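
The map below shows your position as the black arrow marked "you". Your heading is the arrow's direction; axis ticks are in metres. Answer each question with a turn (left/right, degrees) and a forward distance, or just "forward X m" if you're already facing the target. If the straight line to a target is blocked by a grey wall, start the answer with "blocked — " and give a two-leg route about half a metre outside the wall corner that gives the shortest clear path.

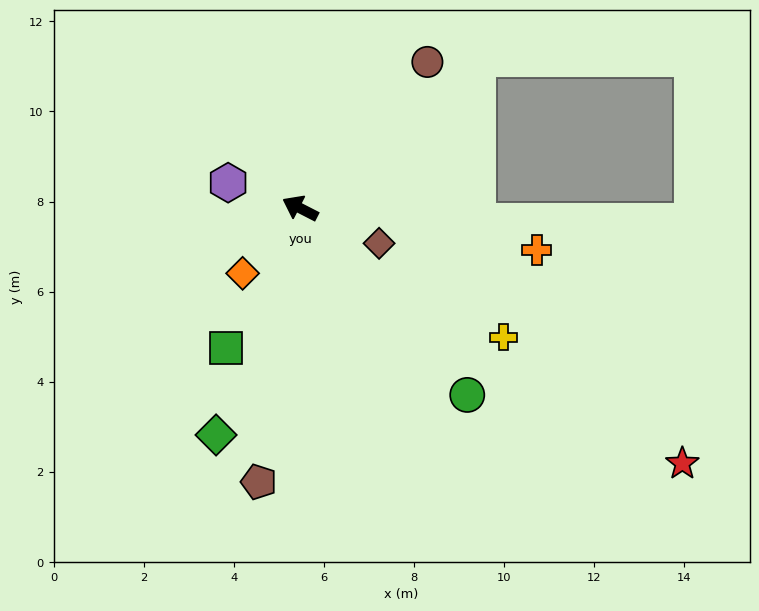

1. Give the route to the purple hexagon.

turn left 8°, forward 1.7 m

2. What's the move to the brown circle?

turn right 104°, forward 4.3 m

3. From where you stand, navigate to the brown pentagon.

turn left 109°, forward 6.1 m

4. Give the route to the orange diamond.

turn left 76°, forward 1.9 m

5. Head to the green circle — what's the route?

turn left 159°, forward 5.6 m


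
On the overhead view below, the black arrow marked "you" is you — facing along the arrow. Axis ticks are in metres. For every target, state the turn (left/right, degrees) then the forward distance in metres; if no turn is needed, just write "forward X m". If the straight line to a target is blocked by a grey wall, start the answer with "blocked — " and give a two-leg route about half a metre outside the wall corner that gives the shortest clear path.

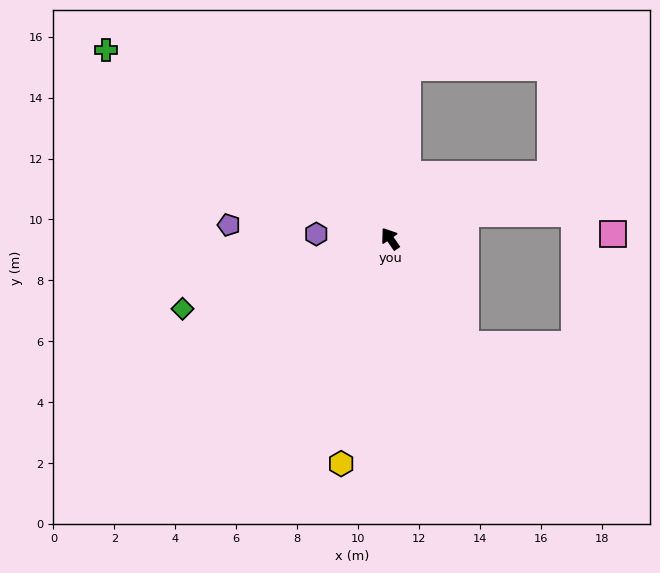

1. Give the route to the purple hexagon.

turn left 52°, forward 2.4 m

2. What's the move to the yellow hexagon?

turn left 133°, forward 7.6 m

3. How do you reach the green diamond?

turn left 74°, forward 7.2 m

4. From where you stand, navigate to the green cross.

turn left 22°, forward 11.2 m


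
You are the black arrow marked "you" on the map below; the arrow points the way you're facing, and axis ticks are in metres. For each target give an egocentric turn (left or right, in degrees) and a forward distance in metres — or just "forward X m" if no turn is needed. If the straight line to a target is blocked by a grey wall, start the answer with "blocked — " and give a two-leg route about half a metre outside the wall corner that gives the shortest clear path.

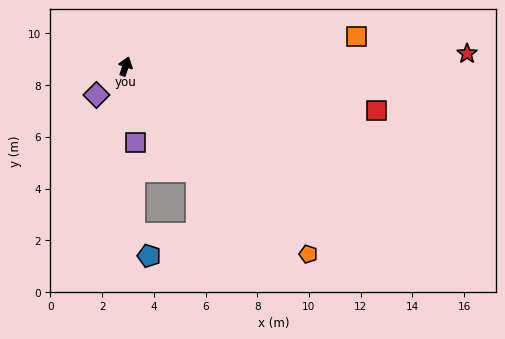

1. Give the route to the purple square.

turn right 154°, forward 3.0 m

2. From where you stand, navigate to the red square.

turn right 82°, forward 9.9 m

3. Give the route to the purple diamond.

turn left 153°, forward 1.6 m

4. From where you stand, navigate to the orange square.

turn right 64°, forward 9.0 m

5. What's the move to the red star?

turn right 69°, forward 13.2 m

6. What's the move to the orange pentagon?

turn right 117°, forward 10.1 m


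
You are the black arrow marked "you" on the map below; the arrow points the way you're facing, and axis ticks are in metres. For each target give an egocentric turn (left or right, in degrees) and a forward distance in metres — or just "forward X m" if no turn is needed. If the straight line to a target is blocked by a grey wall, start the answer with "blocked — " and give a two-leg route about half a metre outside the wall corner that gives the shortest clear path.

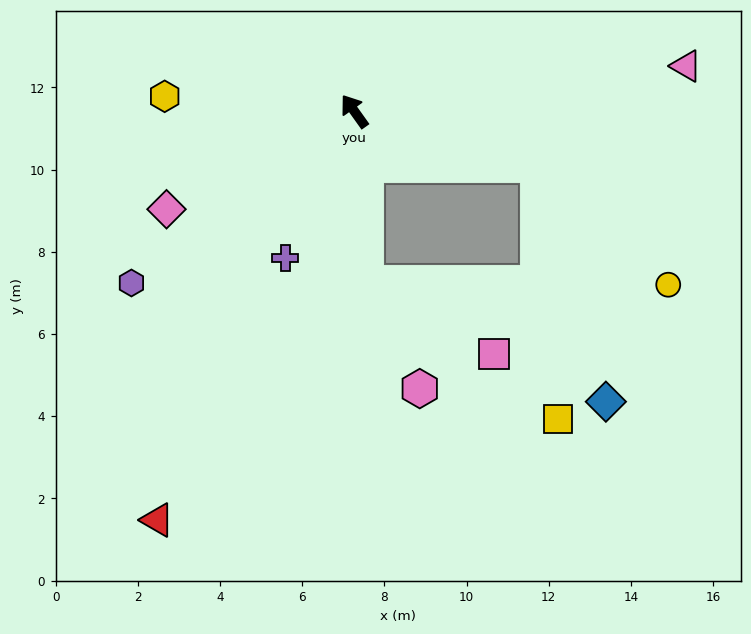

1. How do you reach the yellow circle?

blocked — turn right 142°, forward 4.6 m, then turn right 26°, forward 4.3 m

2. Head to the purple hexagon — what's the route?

turn left 92°, forward 6.8 m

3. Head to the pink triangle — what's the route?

turn right 118°, forward 8.1 m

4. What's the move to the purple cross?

turn left 119°, forward 3.9 m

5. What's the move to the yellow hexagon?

turn left 50°, forward 4.6 m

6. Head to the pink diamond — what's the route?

turn left 82°, forward 5.2 m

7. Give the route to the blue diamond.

blocked — turn right 142°, forward 4.6 m, then turn right 57°, forward 6.0 m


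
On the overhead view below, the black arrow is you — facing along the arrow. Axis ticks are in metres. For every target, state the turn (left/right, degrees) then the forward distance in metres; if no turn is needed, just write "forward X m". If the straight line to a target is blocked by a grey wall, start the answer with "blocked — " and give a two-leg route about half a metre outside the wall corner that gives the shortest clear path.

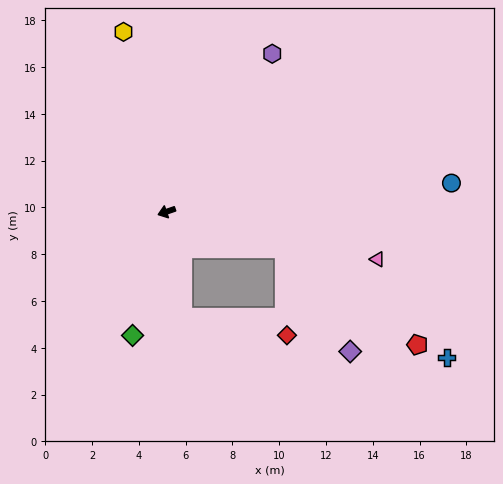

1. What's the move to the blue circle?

turn left 167°, forward 12.2 m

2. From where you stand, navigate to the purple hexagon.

turn right 143°, forward 8.1 m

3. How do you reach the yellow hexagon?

turn right 96°, forward 7.9 m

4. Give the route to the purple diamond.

blocked — turn left 144°, forward 5.3 m, then turn right 40°, forward 5.2 m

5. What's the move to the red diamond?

blocked — turn left 144°, forward 5.3 m, then turn right 71°, forward 3.7 m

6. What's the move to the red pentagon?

blocked — turn left 144°, forward 5.3 m, then turn right 19°, forward 7.0 m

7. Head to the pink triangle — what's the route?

turn left 148°, forward 9.2 m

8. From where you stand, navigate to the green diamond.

turn left 56°, forward 5.5 m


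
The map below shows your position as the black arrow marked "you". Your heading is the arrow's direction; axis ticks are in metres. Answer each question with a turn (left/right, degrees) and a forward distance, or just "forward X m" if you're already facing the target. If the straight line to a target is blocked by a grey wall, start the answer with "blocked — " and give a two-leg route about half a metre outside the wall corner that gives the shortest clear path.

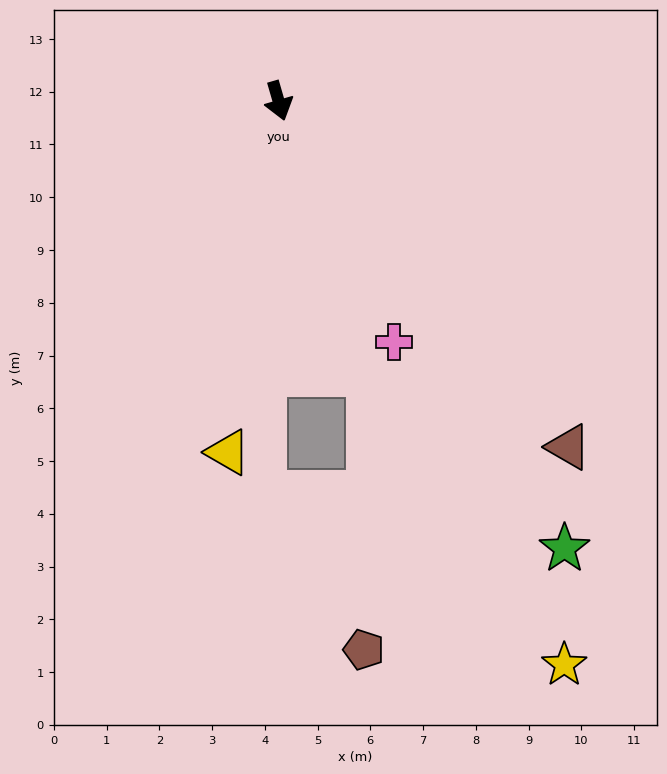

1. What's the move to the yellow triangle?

turn right 24°, forward 6.7 m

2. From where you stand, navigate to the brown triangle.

turn left 24°, forward 8.6 m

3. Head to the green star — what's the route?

turn left 16°, forward 10.1 m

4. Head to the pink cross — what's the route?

turn left 9°, forward 5.1 m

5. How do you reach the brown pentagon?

blocked — turn left 2°, forward 5.5 m, then turn right 19°, forward 5.2 m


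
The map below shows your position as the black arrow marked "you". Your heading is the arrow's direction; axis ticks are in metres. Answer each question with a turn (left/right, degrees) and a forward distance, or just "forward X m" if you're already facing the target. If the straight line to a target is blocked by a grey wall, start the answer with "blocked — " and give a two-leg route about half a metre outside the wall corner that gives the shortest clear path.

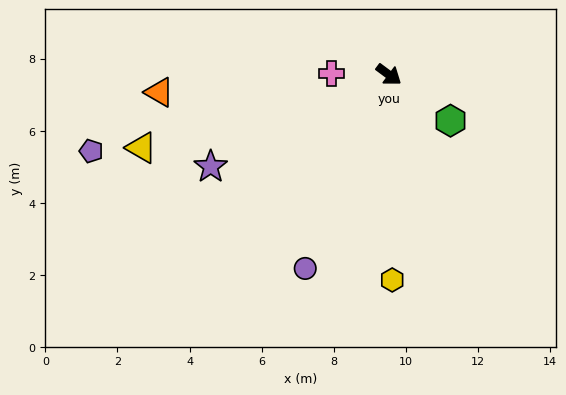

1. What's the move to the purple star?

turn right 116°, forward 5.6 m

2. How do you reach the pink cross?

turn right 145°, forward 1.6 m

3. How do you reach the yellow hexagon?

turn right 52°, forward 5.7 m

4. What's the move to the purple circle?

turn right 77°, forward 5.9 m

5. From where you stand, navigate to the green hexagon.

forward 2.1 m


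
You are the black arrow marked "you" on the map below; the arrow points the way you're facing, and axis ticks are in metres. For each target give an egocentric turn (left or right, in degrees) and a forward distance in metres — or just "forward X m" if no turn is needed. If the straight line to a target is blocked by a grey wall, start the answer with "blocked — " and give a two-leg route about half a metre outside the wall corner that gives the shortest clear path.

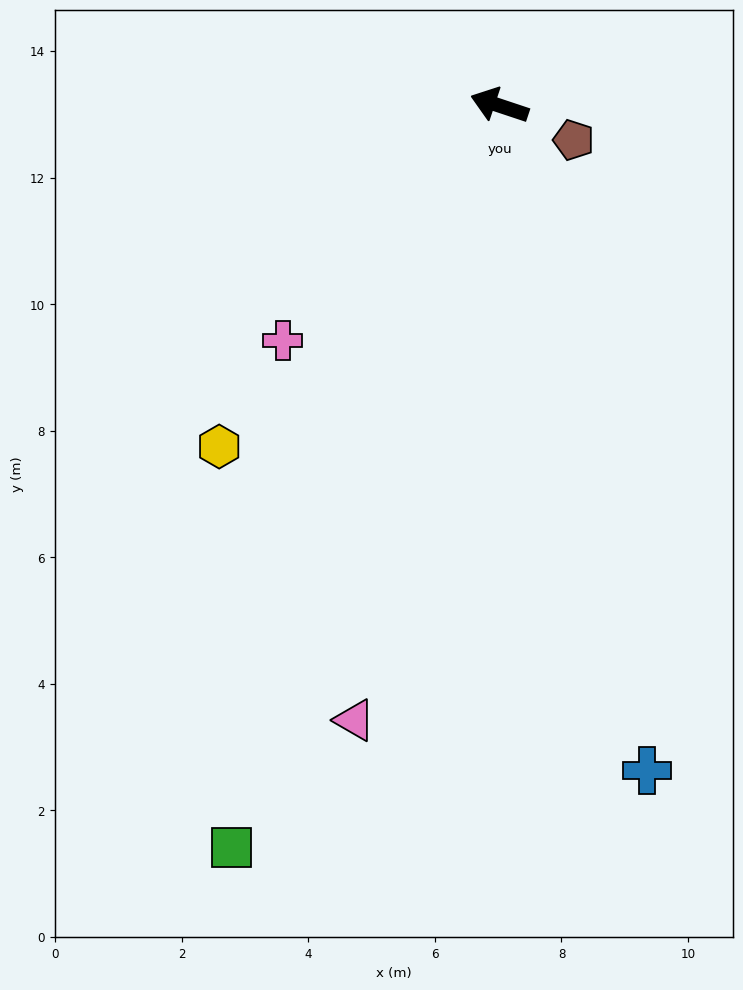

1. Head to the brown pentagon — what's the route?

turn left 174°, forward 1.3 m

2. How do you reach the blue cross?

turn left 121°, forward 10.8 m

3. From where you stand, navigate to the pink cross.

turn left 66°, forward 5.1 m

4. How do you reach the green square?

turn left 89°, forward 12.5 m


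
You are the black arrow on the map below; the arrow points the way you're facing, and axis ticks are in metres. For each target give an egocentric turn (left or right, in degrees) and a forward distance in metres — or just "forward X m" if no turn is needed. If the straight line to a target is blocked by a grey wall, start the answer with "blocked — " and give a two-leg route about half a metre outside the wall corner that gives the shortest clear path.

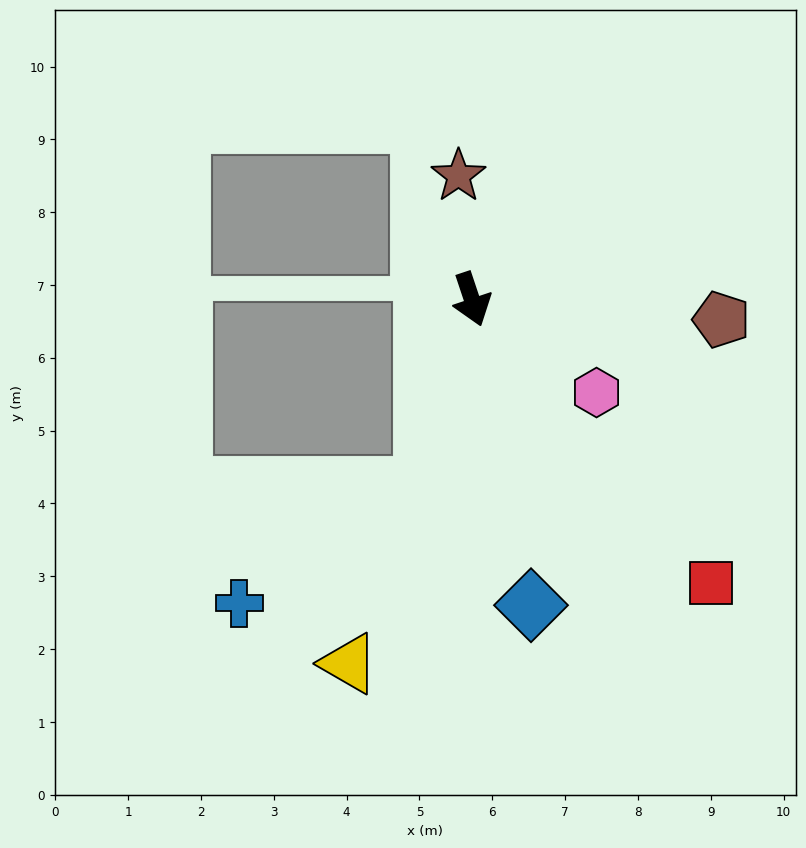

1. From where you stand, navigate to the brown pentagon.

turn left 67°, forward 3.4 m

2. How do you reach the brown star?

turn left 168°, forward 1.7 m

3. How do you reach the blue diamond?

turn right 8°, forward 4.3 m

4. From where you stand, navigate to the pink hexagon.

turn left 35°, forward 2.1 m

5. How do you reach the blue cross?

blocked — turn right 33°, forward 2.7 m, then turn right 44°, forward 3.0 m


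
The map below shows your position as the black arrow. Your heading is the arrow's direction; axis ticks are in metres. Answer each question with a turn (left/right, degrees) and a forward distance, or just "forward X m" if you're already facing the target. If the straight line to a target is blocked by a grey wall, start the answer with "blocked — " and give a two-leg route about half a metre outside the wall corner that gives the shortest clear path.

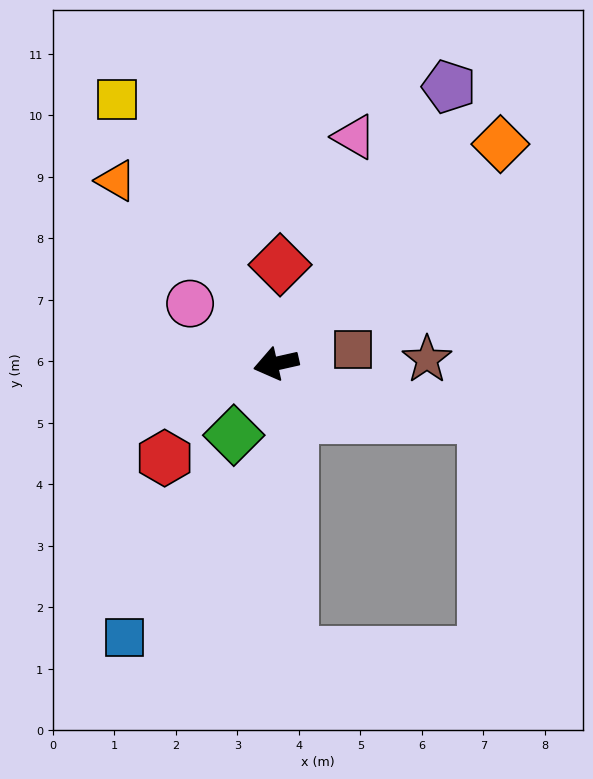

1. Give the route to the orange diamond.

turn right 148°, forward 5.1 m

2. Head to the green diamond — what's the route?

turn left 47°, forward 1.4 m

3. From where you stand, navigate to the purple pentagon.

turn right 135°, forward 5.3 m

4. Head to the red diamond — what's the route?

turn right 105°, forward 1.6 m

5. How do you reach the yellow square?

turn right 72°, forward 5.0 m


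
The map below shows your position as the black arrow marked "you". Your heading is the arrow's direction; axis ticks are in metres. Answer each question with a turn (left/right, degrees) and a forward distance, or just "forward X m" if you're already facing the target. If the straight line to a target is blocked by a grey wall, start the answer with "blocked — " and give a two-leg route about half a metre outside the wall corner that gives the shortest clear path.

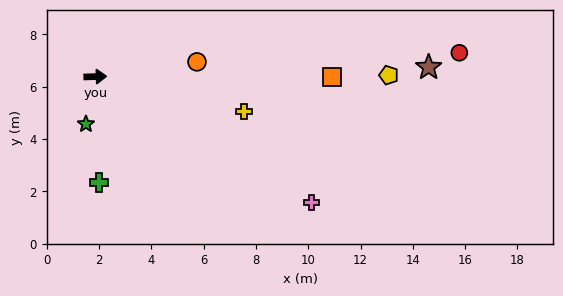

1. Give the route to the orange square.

forward 9.0 m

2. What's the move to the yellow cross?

turn right 15°, forward 5.8 m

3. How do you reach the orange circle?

turn left 7°, forward 3.9 m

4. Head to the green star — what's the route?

turn right 103°, forward 1.8 m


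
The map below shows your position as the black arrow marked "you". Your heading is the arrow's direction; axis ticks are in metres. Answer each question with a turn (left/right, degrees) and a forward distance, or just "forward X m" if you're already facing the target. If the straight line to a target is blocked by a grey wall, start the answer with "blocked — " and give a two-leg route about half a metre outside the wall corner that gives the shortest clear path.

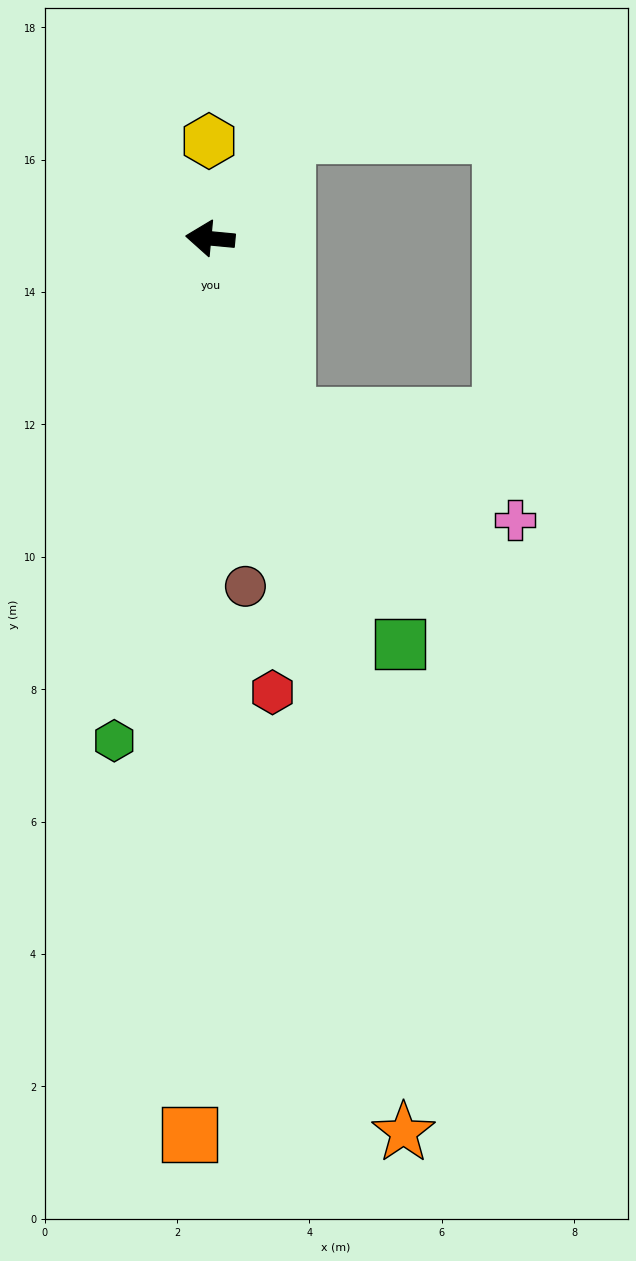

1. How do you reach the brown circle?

turn left 101°, forward 5.3 m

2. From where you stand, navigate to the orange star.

turn left 108°, forward 13.8 m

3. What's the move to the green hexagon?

turn left 85°, forward 7.7 m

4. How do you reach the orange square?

turn left 94°, forward 13.5 m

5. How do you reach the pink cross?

blocked — turn left 119°, forward 2.9 m, then turn left 42°, forward 3.8 m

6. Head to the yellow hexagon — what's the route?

turn right 84°, forward 1.5 m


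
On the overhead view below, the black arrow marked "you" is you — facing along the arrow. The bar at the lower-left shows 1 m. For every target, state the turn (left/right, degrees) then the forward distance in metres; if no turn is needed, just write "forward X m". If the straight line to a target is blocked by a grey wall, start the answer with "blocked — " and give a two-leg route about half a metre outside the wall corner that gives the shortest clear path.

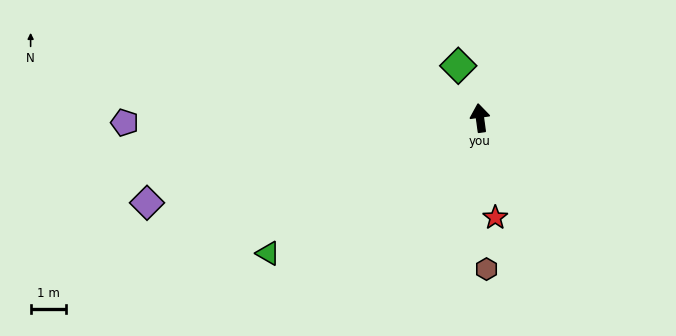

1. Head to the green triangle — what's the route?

turn left 115°, forward 7.2 m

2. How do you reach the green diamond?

turn left 15°, forward 1.6 m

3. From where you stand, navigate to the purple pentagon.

turn left 83°, forward 10.1 m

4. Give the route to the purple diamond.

turn left 97°, forward 9.8 m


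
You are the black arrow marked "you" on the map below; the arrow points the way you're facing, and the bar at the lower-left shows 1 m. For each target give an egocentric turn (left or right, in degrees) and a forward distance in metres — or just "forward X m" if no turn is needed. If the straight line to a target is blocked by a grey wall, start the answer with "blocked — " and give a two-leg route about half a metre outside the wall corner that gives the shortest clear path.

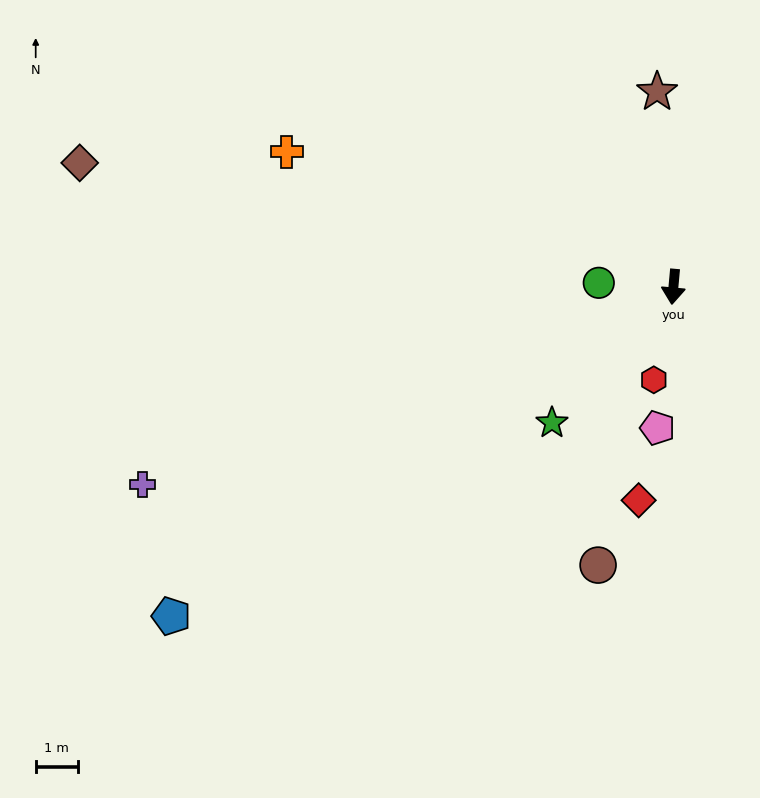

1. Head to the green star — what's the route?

turn right 37°, forward 4.3 m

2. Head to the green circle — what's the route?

turn right 88°, forward 1.8 m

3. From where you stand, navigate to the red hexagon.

turn right 7°, forward 2.2 m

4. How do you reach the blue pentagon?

turn right 52°, forward 14.2 m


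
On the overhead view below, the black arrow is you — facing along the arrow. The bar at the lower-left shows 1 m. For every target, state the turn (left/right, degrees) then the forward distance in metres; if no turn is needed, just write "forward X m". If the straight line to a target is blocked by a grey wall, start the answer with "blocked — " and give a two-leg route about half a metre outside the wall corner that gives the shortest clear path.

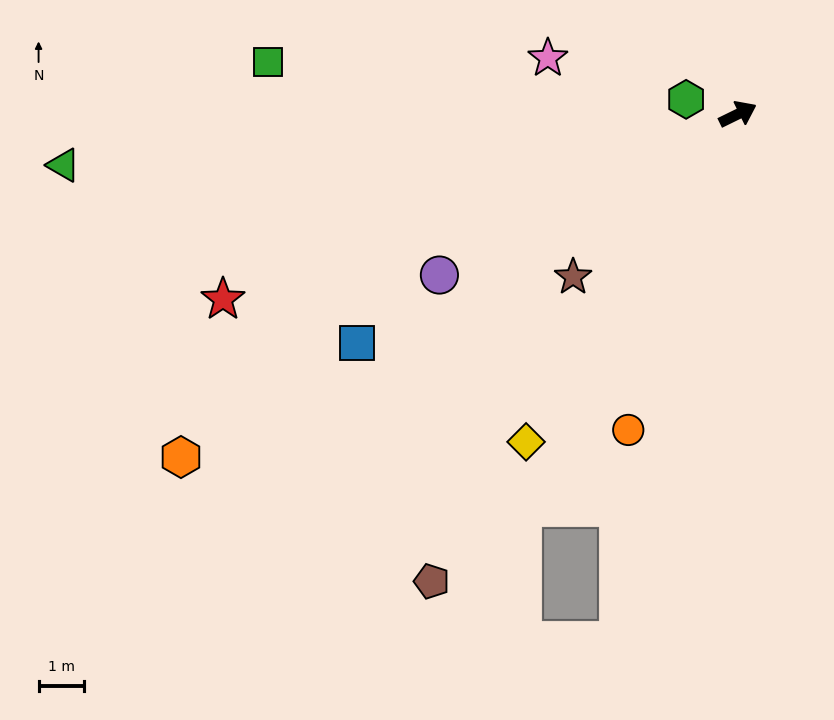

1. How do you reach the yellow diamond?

turn right 149°, forward 8.6 m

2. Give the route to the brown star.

turn right 161°, forward 5.1 m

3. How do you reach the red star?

turn left 174°, forward 12.0 m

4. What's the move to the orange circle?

turn right 135°, forward 7.3 m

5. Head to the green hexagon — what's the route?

turn left 138°, forward 1.2 m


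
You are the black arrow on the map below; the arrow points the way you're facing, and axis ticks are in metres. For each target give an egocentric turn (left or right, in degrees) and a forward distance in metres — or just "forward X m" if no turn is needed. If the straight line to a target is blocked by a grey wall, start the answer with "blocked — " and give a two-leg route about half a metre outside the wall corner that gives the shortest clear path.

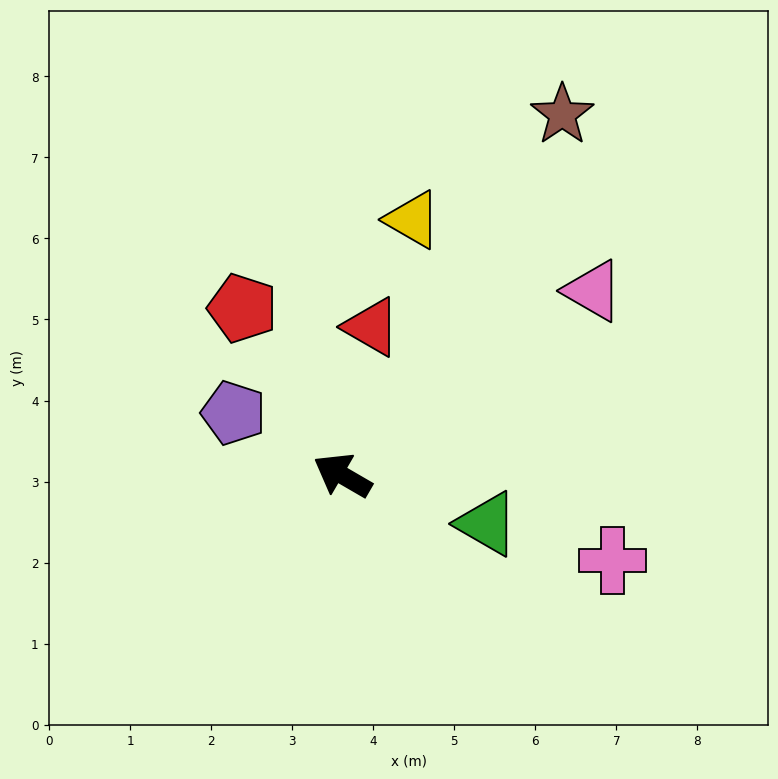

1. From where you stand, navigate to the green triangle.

turn right 168°, forward 1.9 m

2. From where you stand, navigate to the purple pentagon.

forward 1.5 m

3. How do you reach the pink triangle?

turn right 114°, forward 3.8 m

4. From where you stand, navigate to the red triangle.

turn right 71°, forward 1.9 m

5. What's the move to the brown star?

turn right 91°, forward 5.2 m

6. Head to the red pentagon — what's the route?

turn right 29°, forward 2.4 m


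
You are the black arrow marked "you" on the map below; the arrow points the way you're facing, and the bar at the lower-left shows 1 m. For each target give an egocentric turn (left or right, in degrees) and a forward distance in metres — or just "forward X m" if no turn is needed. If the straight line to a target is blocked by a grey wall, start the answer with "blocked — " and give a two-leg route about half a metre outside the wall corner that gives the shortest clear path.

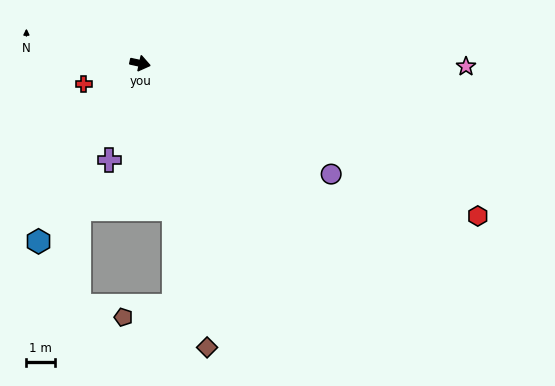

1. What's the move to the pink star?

turn left 12°, forward 11.6 m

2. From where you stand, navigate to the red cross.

turn right 148°, forward 2.1 m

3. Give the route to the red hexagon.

turn right 12°, forward 13.2 m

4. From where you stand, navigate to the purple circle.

turn right 18°, forward 7.8 m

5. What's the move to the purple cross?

turn right 95°, forward 3.6 m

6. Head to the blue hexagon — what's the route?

turn right 107°, forward 7.3 m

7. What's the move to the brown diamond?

turn right 64°, forward 10.4 m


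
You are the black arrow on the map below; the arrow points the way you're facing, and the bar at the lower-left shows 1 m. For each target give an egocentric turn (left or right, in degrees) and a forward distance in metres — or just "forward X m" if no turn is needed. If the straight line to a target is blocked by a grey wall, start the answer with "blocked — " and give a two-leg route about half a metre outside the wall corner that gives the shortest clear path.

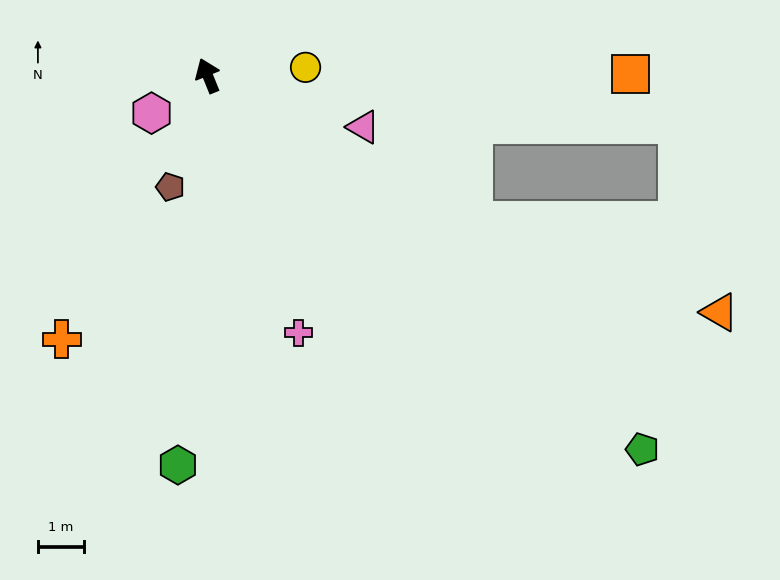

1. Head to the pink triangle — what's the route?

turn right 130°, forward 3.6 m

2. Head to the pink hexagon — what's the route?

turn left 102°, forward 1.5 m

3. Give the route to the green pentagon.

turn right 153°, forward 12.6 m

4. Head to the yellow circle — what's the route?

turn right 107°, forward 2.2 m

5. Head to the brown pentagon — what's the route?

turn left 139°, forward 2.6 m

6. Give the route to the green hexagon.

turn left 154°, forward 8.6 m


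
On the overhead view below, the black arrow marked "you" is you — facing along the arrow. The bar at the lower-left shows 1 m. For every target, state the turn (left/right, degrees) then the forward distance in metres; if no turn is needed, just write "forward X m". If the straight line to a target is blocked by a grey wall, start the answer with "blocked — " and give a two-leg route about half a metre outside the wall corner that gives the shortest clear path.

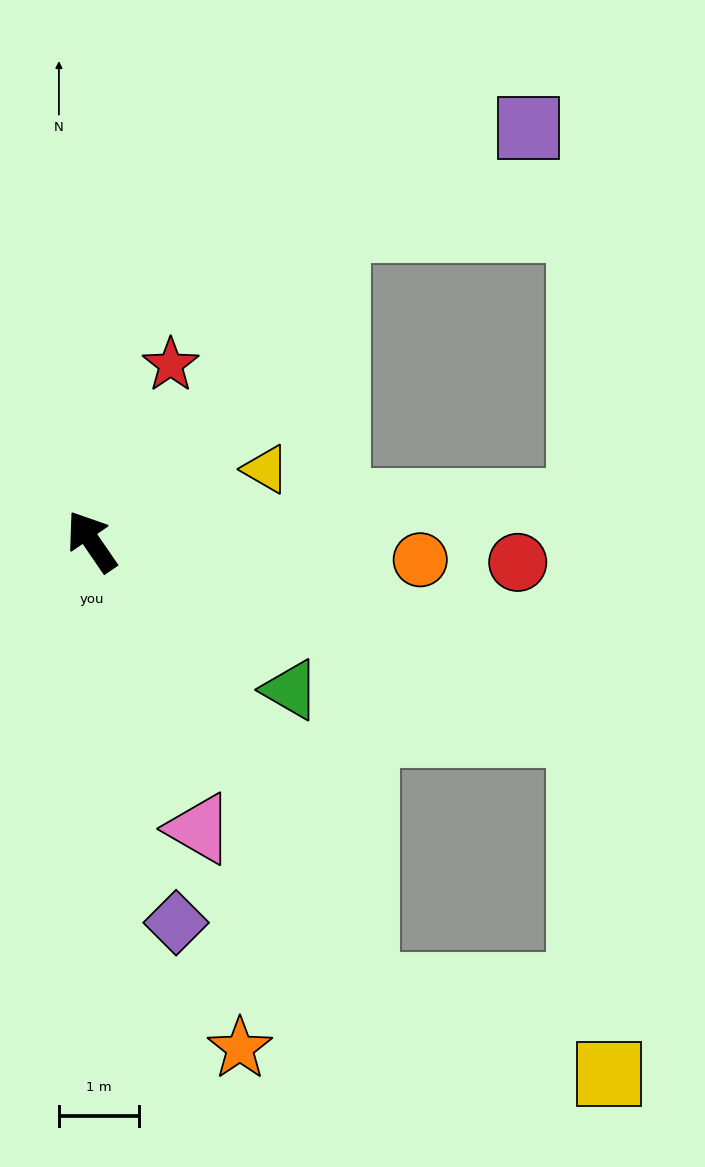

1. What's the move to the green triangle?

turn right 161°, forward 3.1 m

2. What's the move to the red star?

turn right 59°, forward 2.4 m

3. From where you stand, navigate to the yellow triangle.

turn right 102°, forward 2.3 m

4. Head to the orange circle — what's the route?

turn right 128°, forward 4.1 m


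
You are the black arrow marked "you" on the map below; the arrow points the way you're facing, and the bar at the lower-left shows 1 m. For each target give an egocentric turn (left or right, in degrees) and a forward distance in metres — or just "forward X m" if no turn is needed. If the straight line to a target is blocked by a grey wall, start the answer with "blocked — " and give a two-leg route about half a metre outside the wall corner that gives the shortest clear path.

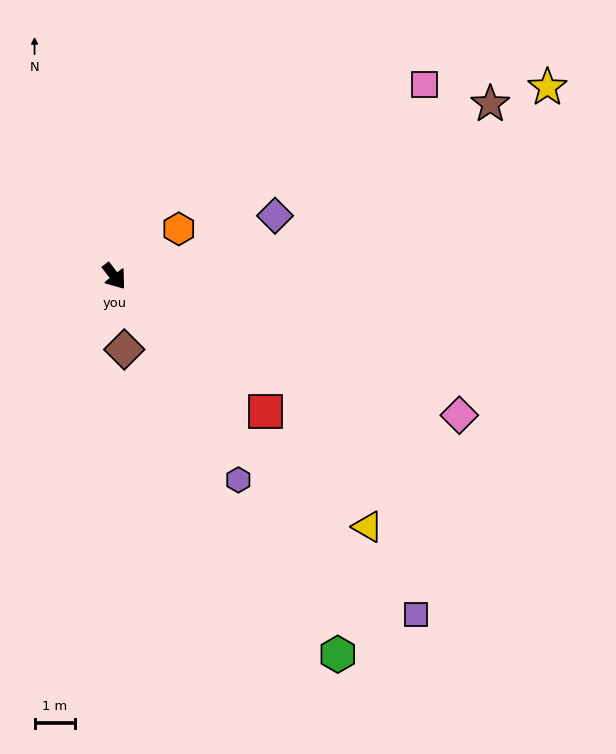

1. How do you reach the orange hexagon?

turn left 89°, forward 2.0 m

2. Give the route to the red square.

turn left 11°, forward 5.0 m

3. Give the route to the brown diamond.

turn right 30°, forward 1.8 m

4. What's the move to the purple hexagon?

turn right 6°, forward 5.9 m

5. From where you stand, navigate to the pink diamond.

turn left 30°, forward 9.2 m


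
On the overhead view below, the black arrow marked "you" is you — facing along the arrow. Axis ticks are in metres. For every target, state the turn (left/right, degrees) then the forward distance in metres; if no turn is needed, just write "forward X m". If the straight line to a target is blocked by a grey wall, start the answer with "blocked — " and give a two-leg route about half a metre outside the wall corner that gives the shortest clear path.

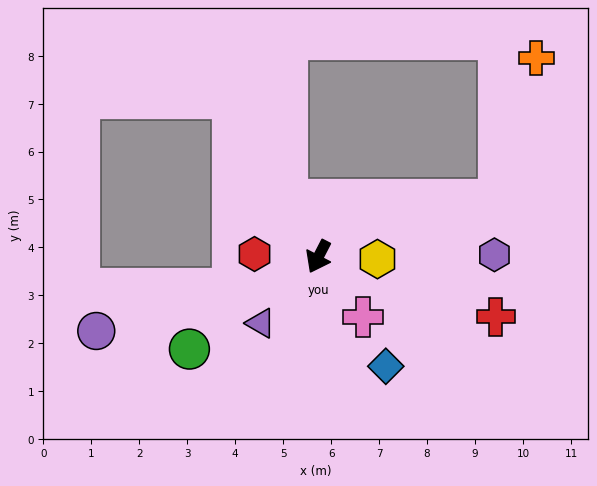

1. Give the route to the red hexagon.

turn right 65°, forward 1.3 m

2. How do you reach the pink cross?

turn left 64°, forward 1.6 m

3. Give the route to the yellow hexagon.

turn left 115°, forward 1.2 m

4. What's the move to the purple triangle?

turn right 14°, forward 1.8 m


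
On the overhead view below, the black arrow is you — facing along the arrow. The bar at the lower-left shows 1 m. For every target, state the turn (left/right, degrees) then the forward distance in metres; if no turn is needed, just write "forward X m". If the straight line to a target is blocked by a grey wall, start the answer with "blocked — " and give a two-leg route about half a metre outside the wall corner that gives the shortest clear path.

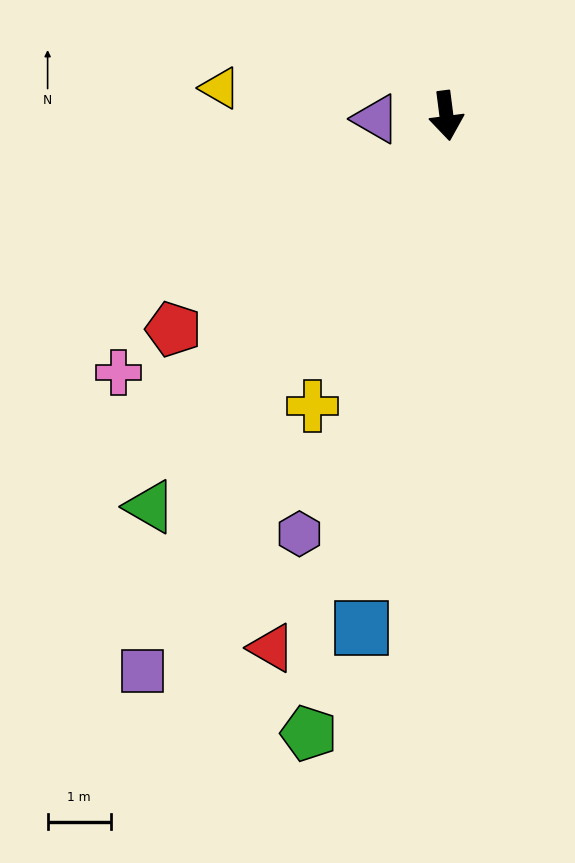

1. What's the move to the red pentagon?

turn right 59°, forward 5.5 m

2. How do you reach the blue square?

turn right 17°, forward 8.2 m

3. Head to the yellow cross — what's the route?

turn right 32°, forward 5.1 m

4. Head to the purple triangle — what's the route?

turn right 95°, forward 1.1 m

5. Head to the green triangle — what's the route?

turn right 44°, forward 7.8 m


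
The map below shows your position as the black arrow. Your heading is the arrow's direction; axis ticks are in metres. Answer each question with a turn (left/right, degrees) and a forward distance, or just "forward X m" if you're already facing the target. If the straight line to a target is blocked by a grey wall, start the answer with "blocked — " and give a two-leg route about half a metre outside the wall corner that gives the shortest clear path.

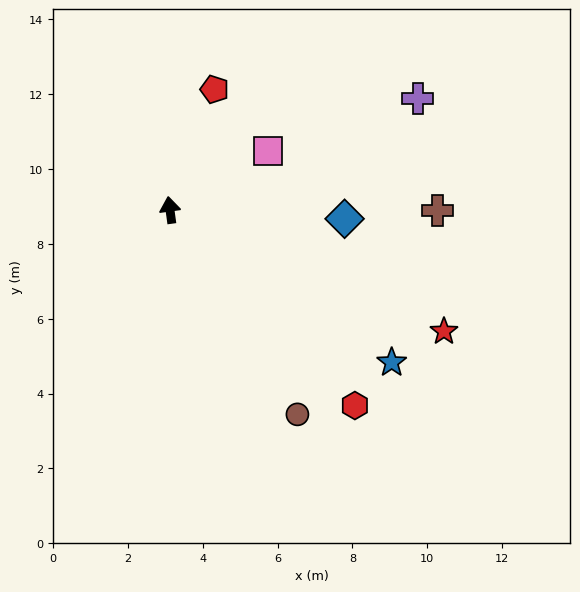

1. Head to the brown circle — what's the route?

turn right 156°, forward 6.4 m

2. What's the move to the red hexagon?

turn right 144°, forward 7.2 m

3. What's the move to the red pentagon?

turn right 28°, forward 3.4 m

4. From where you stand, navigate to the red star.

turn right 122°, forward 8.0 m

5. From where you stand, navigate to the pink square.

turn right 67°, forward 3.1 m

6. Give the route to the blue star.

turn right 132°, forward 7.2 m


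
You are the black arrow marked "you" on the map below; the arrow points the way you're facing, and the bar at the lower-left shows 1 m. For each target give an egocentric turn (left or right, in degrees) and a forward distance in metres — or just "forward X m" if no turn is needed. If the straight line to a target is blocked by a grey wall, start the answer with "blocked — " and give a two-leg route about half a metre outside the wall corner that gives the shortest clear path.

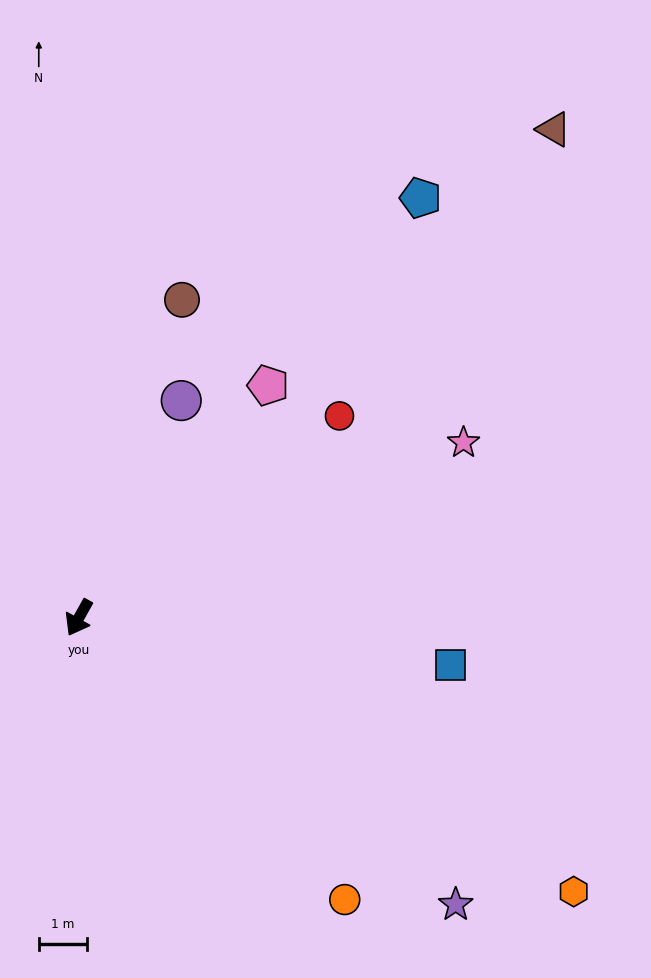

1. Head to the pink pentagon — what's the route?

turn left 170°, forward 6.2 m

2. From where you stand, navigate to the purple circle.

turn right 176°, forward 5.0 m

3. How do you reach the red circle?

turn left 157°, forward 6.8 m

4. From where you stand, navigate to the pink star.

turn left 144°, forward 8.7 m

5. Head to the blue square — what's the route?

turn left 112°, forward 7.7 m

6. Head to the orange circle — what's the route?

turn left 73°, forward 8.0 m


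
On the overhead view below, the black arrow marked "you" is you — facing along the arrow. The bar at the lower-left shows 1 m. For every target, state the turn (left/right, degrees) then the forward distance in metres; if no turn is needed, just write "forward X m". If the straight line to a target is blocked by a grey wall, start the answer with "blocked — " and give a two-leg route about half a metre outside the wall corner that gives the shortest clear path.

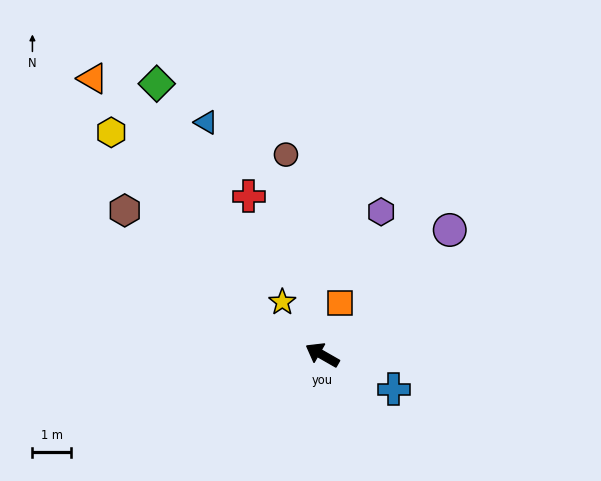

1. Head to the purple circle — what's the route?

turn right 106°, forward 4.6 m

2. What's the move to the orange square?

turn right 79°, forward 1.4 m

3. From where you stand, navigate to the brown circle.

turn right 50°, forward 5.3 m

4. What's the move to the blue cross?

turn right 176°, forward 2.1 m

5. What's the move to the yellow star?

turn right 23°, forward 1.7 m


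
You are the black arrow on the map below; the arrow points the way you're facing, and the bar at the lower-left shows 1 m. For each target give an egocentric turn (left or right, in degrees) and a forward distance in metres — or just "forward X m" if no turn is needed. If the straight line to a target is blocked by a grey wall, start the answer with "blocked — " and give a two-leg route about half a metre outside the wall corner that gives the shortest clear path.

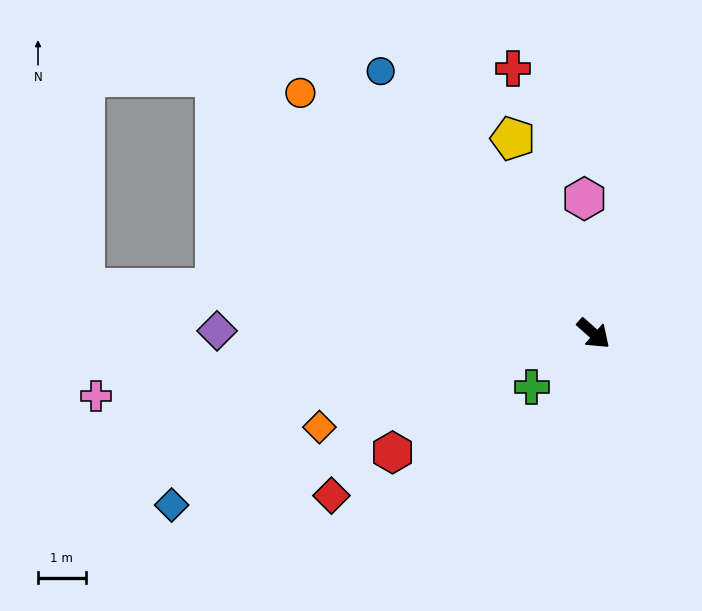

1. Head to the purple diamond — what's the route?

turn right 139°, forward 7.9 m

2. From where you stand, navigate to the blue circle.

turn left 171°, forward 7.1 m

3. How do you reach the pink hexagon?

turn left 135°, forward 2.8 m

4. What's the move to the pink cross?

turn right 131°, forward 10.6 m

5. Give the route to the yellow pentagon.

turn left 154°, forward 4.4 m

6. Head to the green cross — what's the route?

turn right 98°, forward 1.7 m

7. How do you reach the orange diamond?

turn right 120°, forward 6.1 m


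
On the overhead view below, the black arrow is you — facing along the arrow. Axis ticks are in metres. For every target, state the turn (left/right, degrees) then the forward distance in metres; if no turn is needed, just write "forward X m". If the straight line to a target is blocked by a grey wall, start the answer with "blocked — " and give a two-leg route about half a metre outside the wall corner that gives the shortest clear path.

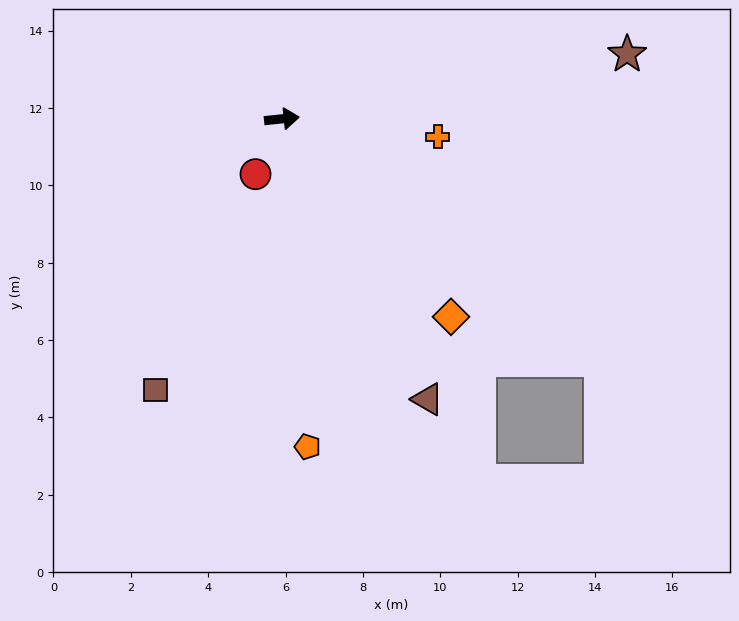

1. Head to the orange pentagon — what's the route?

turn right 91°, forward 8.5 m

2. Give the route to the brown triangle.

turn right 68°, forward 8.2 m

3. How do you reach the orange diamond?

turn right 55°, forward 6.7 m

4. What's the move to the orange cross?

turn right 12°, forward 4.1 m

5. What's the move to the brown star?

turn left 5°, forward 9.1 m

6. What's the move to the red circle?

turn right 121°, forward 1.6 m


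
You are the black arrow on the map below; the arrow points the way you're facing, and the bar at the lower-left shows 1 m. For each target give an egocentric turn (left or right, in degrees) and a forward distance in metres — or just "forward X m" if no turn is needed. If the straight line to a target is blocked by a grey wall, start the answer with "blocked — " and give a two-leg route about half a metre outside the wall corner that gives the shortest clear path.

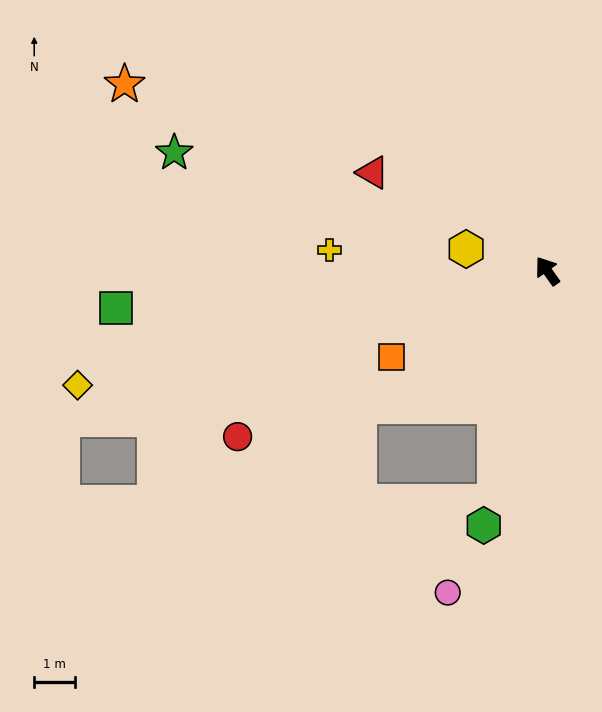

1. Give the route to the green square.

turn left 60°, forward 10.5 m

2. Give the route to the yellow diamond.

turn left 68°, forward 11.7 m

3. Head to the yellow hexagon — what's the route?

turn left 40°, forward 2.0 m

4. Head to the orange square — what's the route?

turn left 84°, forward 4.3 m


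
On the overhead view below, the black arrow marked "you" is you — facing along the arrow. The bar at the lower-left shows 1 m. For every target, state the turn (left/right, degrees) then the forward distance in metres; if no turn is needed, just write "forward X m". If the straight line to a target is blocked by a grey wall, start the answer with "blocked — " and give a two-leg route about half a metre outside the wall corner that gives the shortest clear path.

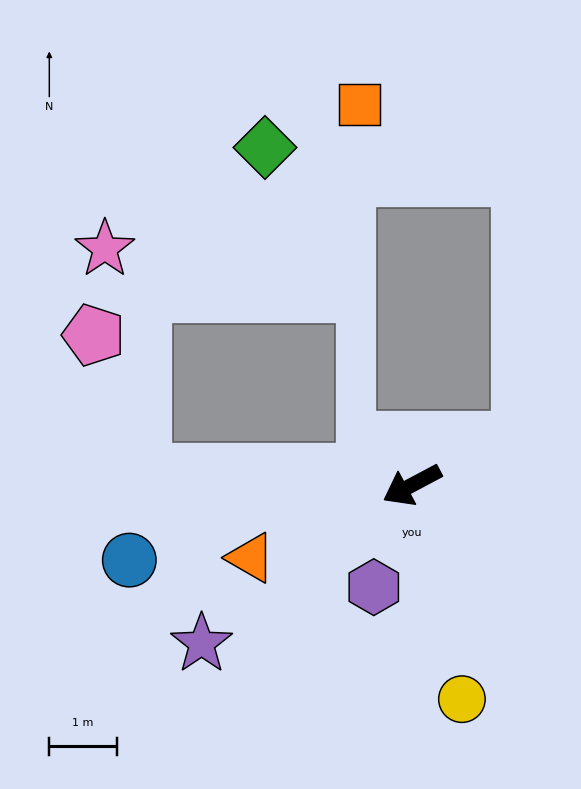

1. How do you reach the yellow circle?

turn left 75°, forward 3.3 m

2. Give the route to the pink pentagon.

blocked — turn right 31°, forward 4.0 m, then turn right 67°, forward 2.2 m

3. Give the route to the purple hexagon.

turn left 42°, forward 1.6 m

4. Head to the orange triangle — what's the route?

turn right 4°, forward 2.6 m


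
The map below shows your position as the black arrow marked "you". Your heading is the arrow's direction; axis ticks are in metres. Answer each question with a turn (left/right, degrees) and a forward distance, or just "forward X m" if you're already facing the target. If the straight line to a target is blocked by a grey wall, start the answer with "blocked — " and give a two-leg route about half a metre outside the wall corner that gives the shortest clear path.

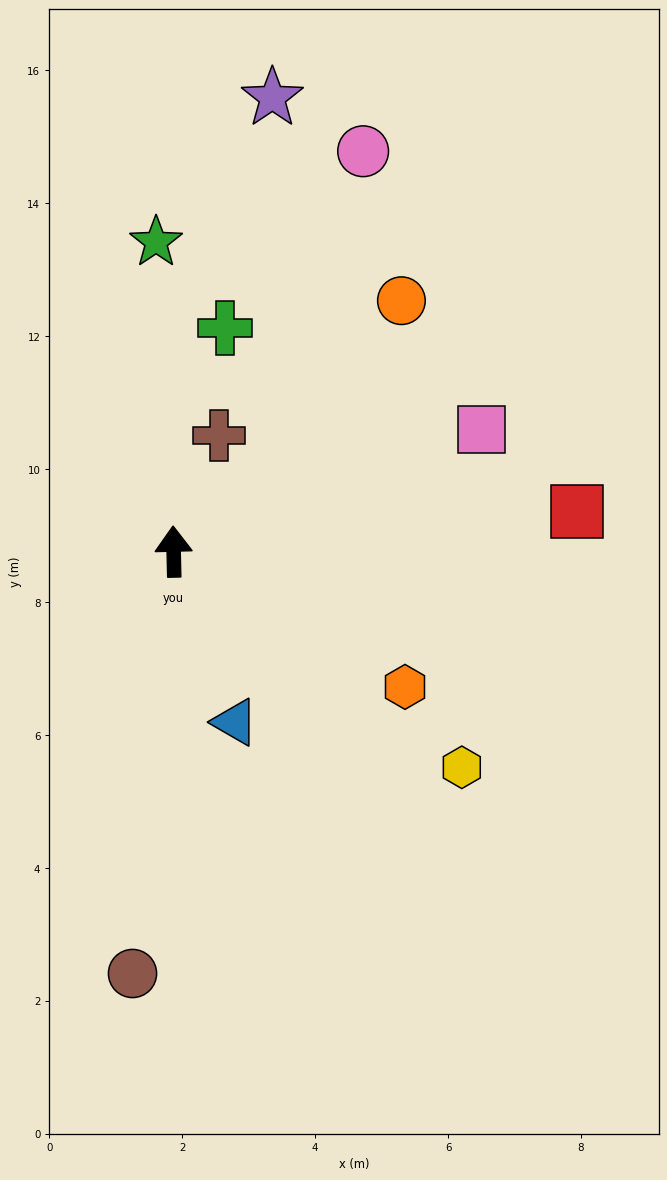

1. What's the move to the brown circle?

turn left 173°, forward 6.4 m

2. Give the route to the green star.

forward 4.7 m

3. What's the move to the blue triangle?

turn right 162°, forward 2.7 m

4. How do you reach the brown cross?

turn right 23°, forward 1.9 m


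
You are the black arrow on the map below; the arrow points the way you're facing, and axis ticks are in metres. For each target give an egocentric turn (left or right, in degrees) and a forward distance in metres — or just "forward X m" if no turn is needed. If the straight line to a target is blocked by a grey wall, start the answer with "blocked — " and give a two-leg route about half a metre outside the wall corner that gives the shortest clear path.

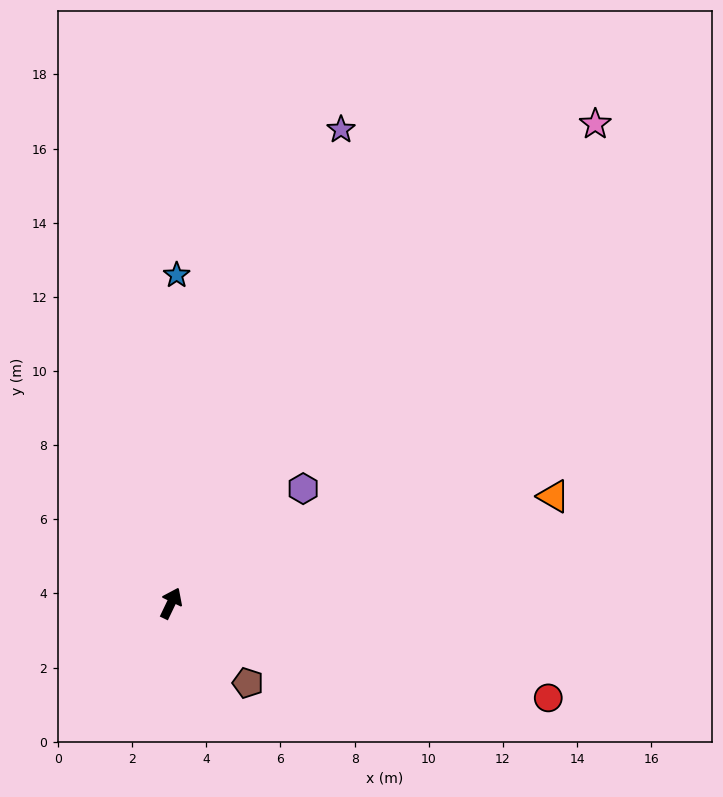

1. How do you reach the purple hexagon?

turn right 23°, forward 4.7 m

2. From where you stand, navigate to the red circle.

turn right 78°, forward 10.5 m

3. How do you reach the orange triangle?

turn right 49°, forward 10.7 m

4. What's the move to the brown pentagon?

turn right 110°, forward 3.0 m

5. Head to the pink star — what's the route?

turn right 16°, forward 17.3 m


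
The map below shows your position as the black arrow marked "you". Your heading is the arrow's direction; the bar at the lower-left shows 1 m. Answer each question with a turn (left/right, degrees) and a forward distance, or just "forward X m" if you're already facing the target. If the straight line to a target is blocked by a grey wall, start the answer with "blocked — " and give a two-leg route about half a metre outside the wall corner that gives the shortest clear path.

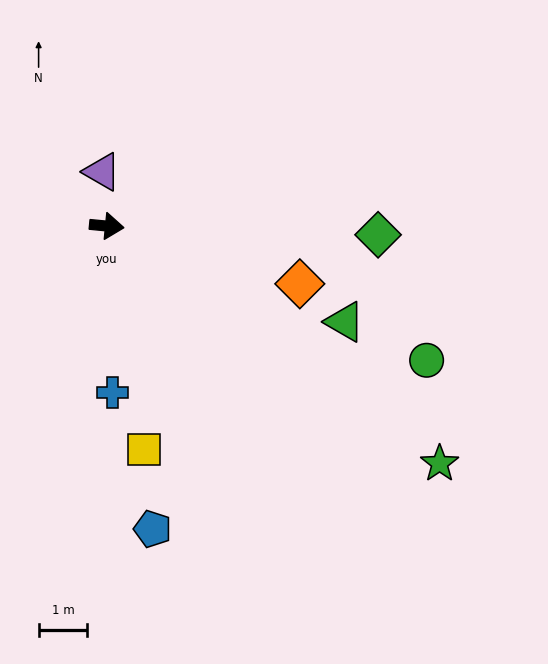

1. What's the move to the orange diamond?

turn right 11°, forward 4.1 m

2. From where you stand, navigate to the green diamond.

turn left 4°, forward 5.6 m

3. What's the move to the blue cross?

turn right 82°, forward 3.4 m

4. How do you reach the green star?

turn right 30°, forward 8.4 m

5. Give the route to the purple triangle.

turn left 101°, forward 1.1 m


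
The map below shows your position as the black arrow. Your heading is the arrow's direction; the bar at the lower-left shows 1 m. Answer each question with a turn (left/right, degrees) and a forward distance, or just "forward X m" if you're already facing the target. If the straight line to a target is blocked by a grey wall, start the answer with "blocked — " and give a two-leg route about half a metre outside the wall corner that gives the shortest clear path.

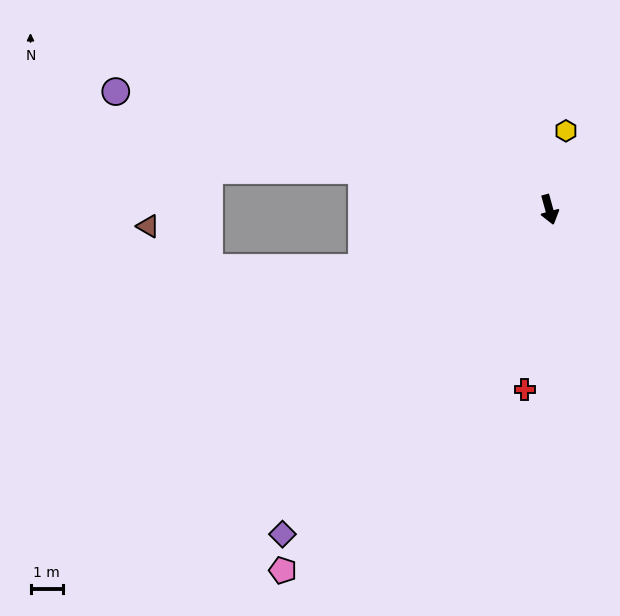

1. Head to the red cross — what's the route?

turn right 23°, forward 5.6 m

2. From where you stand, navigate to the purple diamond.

turn right 55°, forward 13.0 m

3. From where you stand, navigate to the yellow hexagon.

turn left 153°, forward 2.5 m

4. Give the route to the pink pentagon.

turn right 52°, forward 13.9 m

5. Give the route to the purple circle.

turn right 121°, forward 13.9 m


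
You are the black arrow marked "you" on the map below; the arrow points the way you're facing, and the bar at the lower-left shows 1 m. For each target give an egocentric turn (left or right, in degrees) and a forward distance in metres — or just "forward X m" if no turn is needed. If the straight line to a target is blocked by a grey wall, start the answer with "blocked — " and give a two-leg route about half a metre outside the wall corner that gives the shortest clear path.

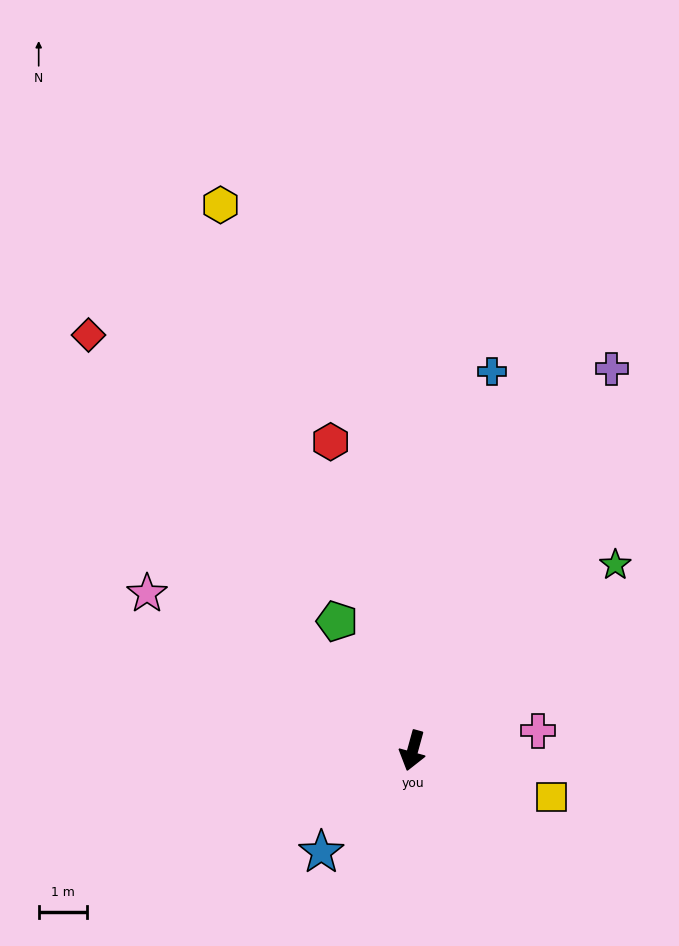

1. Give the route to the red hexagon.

turn right 150°, forward 6.7 m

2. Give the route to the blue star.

turn right 27°, forward 2.8 m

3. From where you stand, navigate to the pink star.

turn right 105°, forward 6.4 m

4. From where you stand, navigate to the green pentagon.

turn right 134°, forward 3.1 m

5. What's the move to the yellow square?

turn left 87°, forward 3.1 m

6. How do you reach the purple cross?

turn left 168°, forward 9.0 m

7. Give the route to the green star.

turn left 148°, forward 5.7 m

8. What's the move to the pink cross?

turn left 114°, forward 2.6 m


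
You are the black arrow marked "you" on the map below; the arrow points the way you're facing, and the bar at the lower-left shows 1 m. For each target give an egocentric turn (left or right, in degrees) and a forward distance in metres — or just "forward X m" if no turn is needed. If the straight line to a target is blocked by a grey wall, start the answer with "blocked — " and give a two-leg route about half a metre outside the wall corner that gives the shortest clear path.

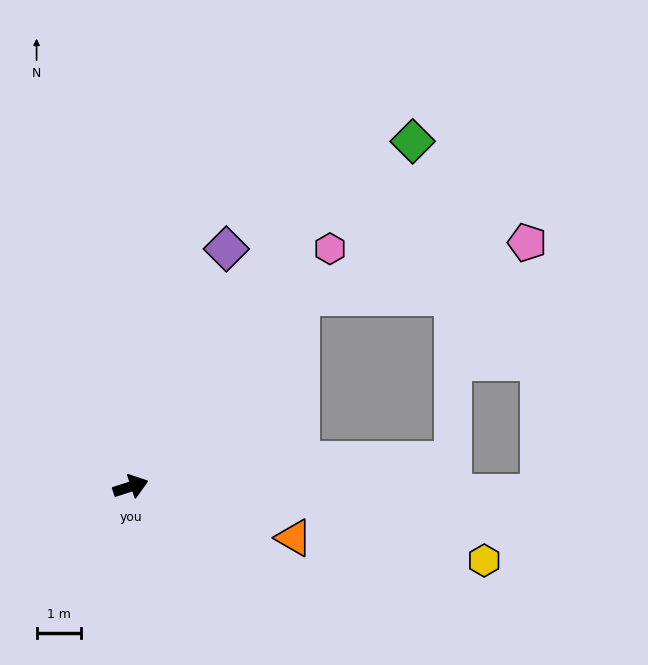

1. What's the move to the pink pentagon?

blocked — turn left 30°, forward 5.7 m, then turn right 34°, forward 5.2 m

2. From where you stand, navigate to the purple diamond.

turn left 50°, forward 5.8 m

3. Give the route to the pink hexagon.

turn left 32°, forward 7.0 m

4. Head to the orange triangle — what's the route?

turn right 35°, forward 3.9 m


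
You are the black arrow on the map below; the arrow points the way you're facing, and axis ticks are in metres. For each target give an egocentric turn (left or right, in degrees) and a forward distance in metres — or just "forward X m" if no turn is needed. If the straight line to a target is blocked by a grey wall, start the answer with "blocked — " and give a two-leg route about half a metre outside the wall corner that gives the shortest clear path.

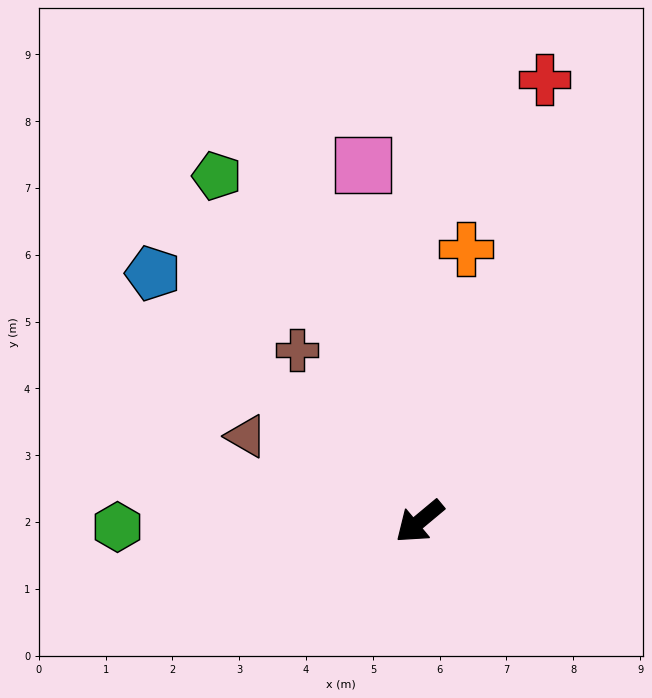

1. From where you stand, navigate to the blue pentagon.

turn right 83°, forward 5.5 m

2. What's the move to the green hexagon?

turn right 39°, forward 4.5 m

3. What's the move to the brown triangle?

turn right 66°, forward 2.9 m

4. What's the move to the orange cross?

turn right 139°, forward 4.1 m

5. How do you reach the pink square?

turn right 121°, forward 5.4 m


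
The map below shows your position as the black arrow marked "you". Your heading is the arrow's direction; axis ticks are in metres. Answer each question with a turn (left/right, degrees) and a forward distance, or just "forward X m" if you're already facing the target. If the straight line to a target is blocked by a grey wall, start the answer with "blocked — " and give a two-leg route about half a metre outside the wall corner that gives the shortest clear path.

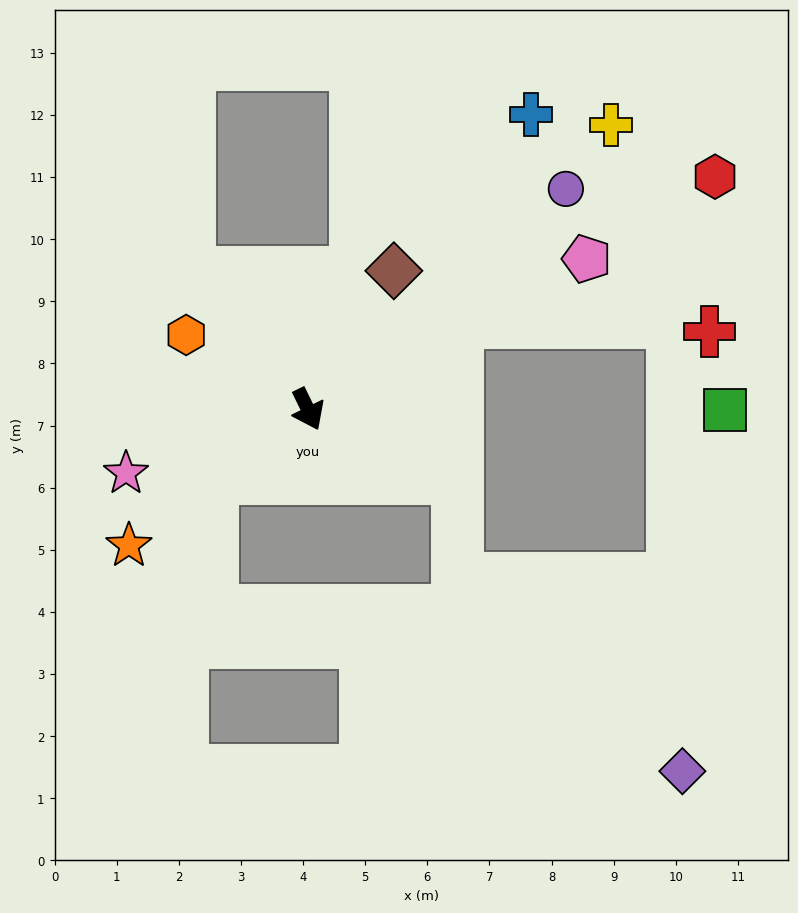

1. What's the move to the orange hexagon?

turn right 147°, forward 2.3 m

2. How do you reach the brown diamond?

turn left 122°, forward 2.6 m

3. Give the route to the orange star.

turn right 79°, forward 3.6 m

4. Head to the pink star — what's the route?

turn right 97°, forward 3.1 m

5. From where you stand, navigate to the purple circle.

turn left 105°, forward 5.5 m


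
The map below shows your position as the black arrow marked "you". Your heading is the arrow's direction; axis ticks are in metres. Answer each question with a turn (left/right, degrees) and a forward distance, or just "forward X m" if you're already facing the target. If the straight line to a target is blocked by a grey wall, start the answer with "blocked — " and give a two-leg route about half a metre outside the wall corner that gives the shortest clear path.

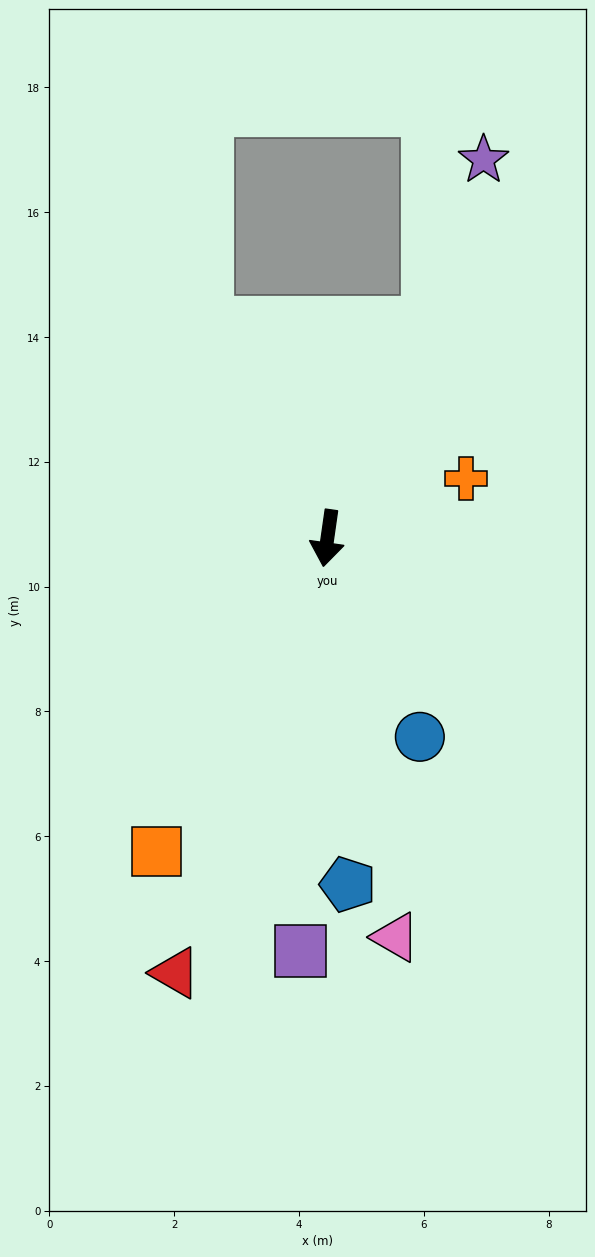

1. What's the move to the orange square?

turn right 21°, forward 5.7 m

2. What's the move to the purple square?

turn left 4°, forward 6.6 m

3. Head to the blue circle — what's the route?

turn left 33°, forward 3.5 m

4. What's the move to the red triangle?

turn right 11°, forward 7.4 m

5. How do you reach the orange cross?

turn left 121°, forward 2.4 m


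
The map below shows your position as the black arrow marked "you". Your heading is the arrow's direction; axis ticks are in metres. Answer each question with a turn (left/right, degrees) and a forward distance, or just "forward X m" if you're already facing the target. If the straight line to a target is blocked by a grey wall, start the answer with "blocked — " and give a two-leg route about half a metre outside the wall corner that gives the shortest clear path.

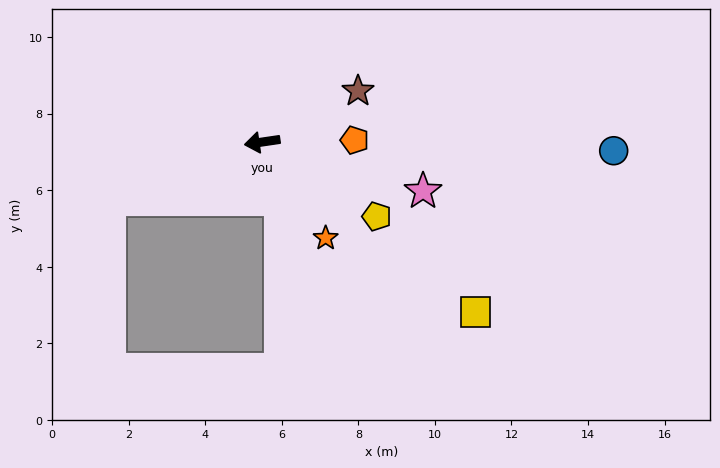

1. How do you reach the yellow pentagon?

turn left 139°, forward 3.6 m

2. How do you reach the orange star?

turn left 115°, forward 3.0 m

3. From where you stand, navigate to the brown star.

turn right 160°, forward 2.8 m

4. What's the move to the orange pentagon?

turn left 173°, forward 2.4 m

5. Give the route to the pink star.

turn left 155°, forward 4.4 m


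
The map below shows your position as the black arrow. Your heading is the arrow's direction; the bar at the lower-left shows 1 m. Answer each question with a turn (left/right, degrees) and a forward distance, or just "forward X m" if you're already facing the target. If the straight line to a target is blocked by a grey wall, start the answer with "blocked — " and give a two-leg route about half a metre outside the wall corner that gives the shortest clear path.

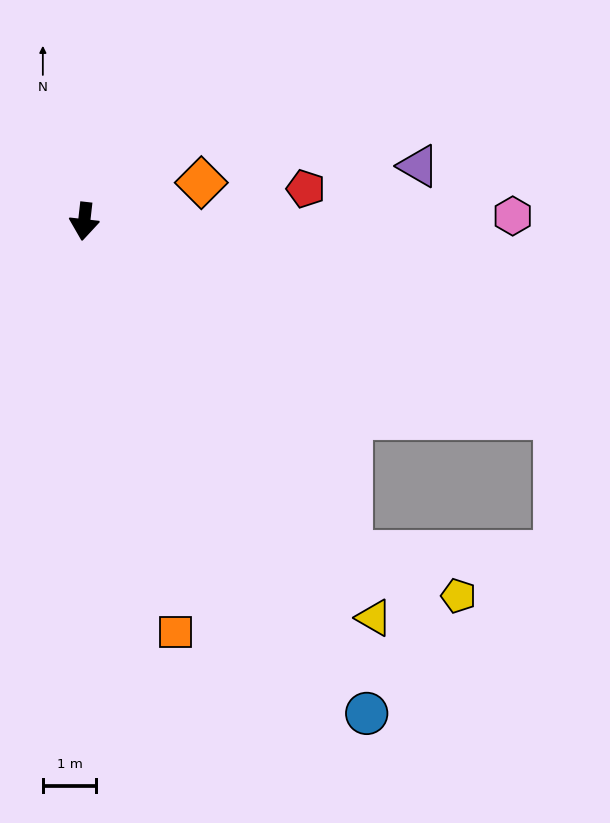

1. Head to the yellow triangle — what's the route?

turn left 43°, forward 9.2 m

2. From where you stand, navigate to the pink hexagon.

turn left 97°, forward 8.0 m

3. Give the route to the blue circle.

turn left 36°, forward 10.6 m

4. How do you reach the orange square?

turn left 19°, forward 7.9 m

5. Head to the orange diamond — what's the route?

turn left 115°, forward 2.3 m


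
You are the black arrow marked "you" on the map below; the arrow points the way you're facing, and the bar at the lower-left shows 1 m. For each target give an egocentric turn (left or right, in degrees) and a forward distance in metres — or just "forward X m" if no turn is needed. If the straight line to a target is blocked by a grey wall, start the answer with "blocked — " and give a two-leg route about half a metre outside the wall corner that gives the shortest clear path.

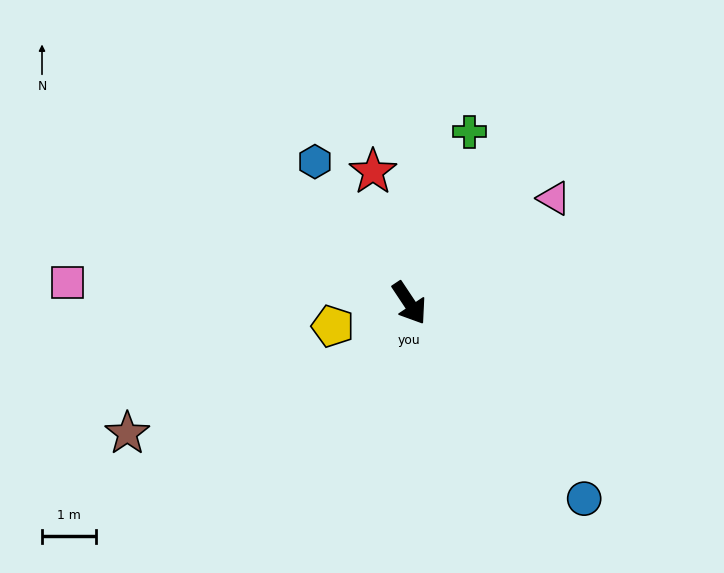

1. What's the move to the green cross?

turn left 127°, forward 3.4 m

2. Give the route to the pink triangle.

turn left 92°, forward 3.3 m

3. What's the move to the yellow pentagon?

turn right 107°, forward 1.5 m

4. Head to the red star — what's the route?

turn left 162°, forward 2.5 m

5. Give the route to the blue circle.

turn left 8°, forward 4.9 m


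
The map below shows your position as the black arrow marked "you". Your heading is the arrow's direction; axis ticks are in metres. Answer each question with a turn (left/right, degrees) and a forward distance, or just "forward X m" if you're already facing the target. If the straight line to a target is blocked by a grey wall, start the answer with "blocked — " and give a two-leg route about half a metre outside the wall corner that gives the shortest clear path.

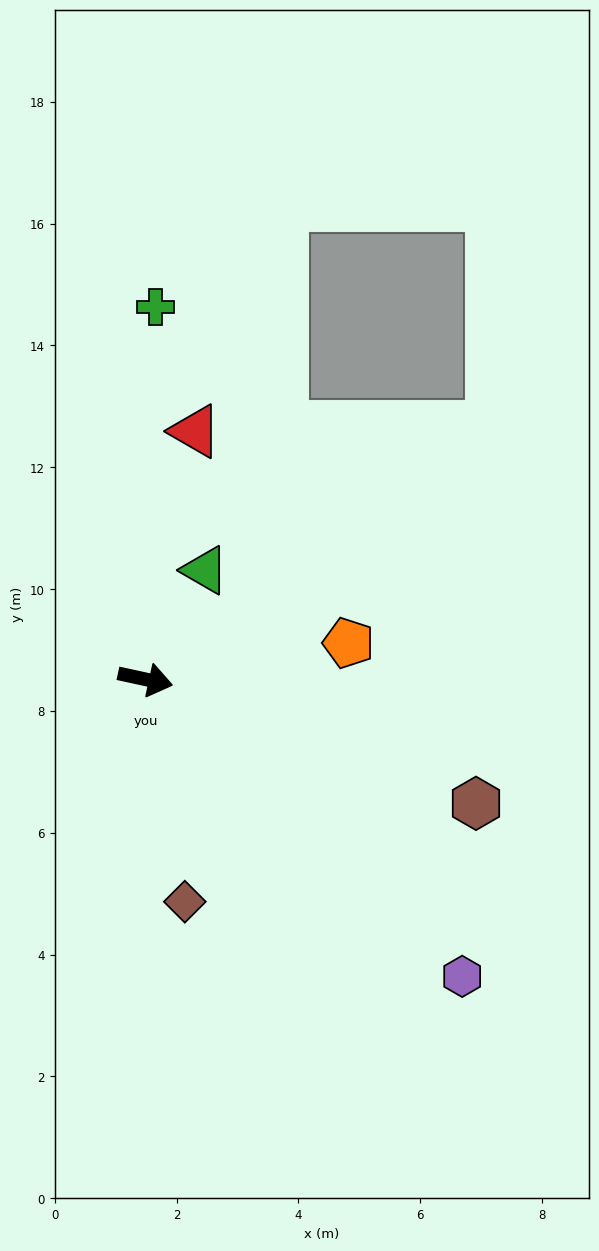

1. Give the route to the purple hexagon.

turn right 31°, forward 7.1 m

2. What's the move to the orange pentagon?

turn left 22°, forward 3.4 m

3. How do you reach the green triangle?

turn left 74°, forward 2.0 m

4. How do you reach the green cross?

turn left 101°, forward 6.1 m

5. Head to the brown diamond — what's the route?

turn right 68°, forward 3.7 m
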